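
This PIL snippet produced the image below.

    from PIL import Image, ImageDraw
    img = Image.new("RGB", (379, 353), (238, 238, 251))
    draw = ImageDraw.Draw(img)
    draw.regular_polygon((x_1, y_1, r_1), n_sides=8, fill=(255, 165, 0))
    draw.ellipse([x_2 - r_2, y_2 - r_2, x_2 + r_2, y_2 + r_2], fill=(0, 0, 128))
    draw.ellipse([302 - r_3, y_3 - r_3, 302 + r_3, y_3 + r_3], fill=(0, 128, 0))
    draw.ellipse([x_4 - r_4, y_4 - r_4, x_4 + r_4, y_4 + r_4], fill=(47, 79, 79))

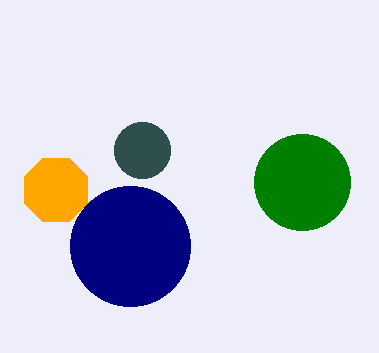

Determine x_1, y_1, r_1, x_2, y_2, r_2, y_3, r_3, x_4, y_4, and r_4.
x_1 = 56; y_1 = 190; r_1 = 34; x_2 = 130; y_2 = 246; r_2 = 60; y_3 = 182; r_3 = 48; x_4 = 142; y_4 = 150; r_4 = 28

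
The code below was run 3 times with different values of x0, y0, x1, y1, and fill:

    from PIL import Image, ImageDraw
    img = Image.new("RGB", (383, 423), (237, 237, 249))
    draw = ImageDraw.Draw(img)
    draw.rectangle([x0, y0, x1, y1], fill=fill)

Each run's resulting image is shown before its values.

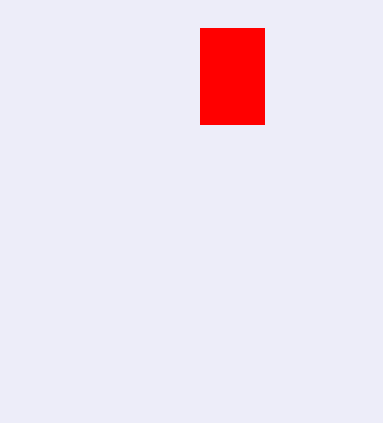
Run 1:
x0 = 200; y0 = 28; x1 = 264; y1 = 124; fill = 'red'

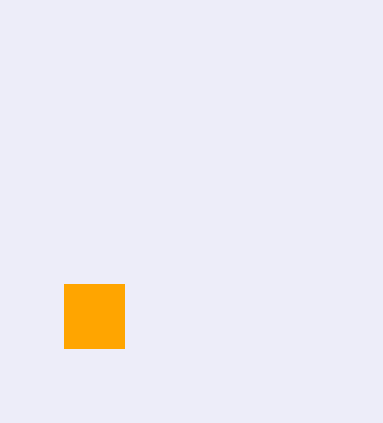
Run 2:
x0 = 64, y0 = 284, x1 = 124, y1 = 348, fill = 'orange'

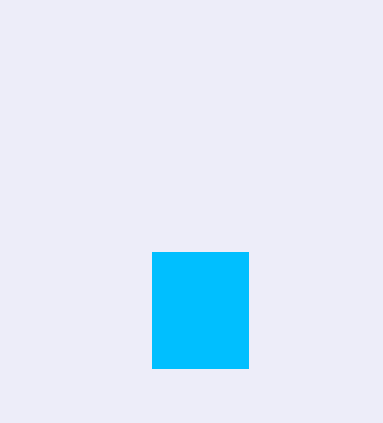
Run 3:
x0 = 152; y0 = 252; x1 = 248; y1 = 368; fill = 'deepskyblue'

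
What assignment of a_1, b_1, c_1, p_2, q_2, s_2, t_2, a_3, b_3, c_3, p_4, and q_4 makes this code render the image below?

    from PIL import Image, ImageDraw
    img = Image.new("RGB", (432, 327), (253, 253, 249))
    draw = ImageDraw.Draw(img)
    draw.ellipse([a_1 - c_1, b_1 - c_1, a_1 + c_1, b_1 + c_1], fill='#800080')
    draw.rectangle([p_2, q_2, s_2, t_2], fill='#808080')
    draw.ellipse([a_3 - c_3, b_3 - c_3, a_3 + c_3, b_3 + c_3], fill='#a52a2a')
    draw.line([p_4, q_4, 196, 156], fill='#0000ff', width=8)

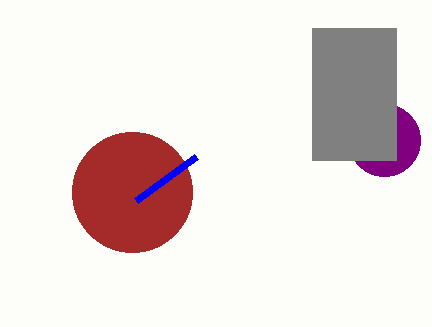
a_1 = 384, b_1 = 140, c_1 = 36, p_2 = 312, q_2 = 28, s_2 = 396, t_2 = 160, a_3 = 132, b_3 = 192, c_3 = 60, p_4 = 136, q_4 = 200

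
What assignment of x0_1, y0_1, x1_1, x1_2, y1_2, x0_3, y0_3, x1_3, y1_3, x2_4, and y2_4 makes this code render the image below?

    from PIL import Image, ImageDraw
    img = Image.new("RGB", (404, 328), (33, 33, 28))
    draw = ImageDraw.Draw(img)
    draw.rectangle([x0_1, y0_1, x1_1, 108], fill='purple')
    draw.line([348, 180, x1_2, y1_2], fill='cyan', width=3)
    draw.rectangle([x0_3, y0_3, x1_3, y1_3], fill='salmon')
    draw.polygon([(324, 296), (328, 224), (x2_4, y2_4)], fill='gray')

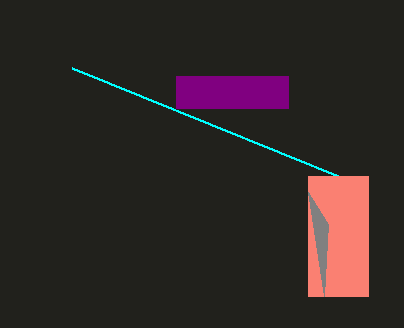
x0_1 = 176, y0_1 = 76, x1_1 = 288, x1_2 = 72, y1_2 = 68, x0_3 = 308, y0_3 = 176, x1_3 = 368, y1_3 = 296, x2_4 = 308, y2_4 = 192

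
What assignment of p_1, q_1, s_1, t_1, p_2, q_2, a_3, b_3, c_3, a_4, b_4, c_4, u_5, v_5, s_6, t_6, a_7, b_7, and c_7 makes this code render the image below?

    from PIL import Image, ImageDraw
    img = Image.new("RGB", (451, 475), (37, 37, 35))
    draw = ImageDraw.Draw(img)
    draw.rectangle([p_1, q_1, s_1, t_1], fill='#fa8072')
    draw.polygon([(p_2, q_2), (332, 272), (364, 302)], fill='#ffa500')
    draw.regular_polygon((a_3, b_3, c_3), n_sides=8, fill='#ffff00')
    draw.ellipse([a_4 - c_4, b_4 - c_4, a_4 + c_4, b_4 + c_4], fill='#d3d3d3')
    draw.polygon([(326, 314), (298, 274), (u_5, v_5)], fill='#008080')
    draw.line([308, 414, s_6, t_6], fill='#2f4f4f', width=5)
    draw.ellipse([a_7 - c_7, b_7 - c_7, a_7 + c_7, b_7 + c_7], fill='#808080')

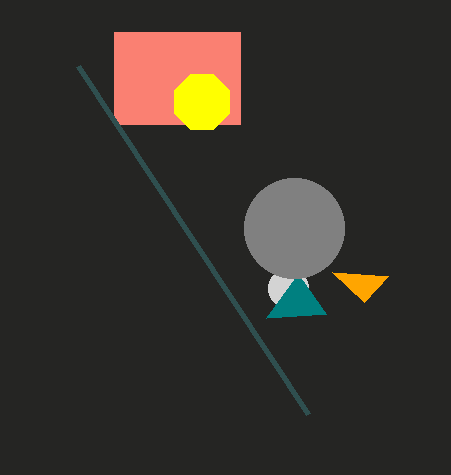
p_1 = 114
q_1 = 32
s_1 = 240
t_1 = 124
p_2 = 388
q_2 = 276
a_3 = 202
b_3 = 102
c_3 = 30
a_4 = 288
b_4 = 288
c_4 = 20
u_5 = 266
v_5 = 318
s_6 = 78
t_6 = 66
a_7 = 294
b_7 = 228
c_7 = 50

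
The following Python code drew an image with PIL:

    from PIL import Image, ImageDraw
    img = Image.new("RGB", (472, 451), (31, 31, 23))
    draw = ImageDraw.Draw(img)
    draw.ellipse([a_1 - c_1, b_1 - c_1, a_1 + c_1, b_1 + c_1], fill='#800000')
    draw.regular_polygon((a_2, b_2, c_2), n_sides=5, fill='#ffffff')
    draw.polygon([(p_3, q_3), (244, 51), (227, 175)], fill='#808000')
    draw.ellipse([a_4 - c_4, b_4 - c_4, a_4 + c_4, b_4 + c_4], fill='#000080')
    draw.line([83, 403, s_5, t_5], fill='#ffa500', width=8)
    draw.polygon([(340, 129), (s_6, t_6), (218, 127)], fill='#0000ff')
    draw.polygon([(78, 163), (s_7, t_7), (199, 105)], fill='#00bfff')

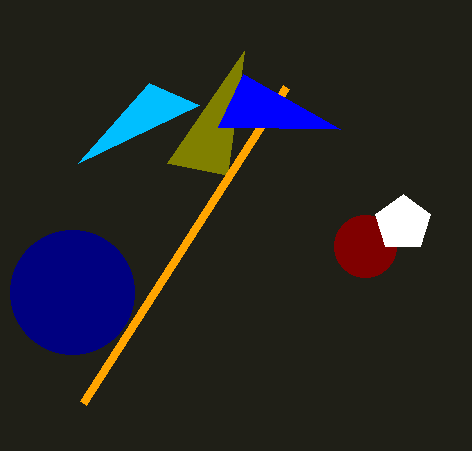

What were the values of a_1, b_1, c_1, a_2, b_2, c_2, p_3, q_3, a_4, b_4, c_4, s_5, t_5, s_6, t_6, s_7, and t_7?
a_1 = 365, b_1 = 246, c_1 = 31, a_2 = 403, b_2 = 223, c_2 = 29, p_3 = 167, q_3 = 163, a_4 = 72, b_4 = 292, c_4 = 62, s_5 = 286, t_5 = 87, s_6 = 243, t_6 = 74, s_7 = 149, t_7 = 83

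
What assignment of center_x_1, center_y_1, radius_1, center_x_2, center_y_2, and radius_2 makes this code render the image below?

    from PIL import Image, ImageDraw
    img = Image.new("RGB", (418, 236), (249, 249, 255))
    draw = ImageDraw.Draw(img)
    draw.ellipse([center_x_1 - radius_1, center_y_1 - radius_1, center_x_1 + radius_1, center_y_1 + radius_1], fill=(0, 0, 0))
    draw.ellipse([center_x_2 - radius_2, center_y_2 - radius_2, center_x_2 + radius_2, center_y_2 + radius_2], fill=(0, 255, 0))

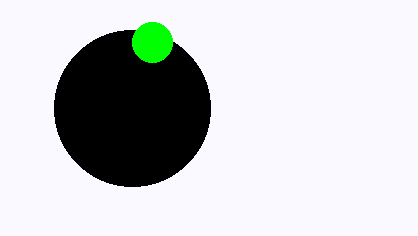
center_x_1 = 132; center_y_1 = 108; radius_1 = 78; center_x_2 = 152; center_y_2 = 42; radius_2 = 20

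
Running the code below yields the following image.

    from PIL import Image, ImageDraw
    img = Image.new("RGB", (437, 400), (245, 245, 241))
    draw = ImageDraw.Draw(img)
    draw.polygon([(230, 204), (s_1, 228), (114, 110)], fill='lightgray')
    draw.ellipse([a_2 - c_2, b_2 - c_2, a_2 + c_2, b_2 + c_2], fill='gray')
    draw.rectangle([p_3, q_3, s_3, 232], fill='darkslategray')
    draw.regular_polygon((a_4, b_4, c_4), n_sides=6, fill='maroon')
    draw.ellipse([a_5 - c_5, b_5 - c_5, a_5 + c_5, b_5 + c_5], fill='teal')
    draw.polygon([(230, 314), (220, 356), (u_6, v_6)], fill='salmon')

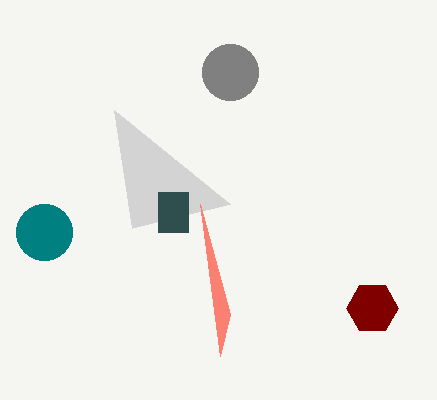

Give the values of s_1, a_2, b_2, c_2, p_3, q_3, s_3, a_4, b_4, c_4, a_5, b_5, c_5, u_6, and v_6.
s_1 = 132; a_2 = 230; b_2 = 72; c_2 = 28; p_3 = 158; q_3 = 192; s_3 = 188; a_4 = 372; b_4 = 308; c_4 = 26; a_5 = 44; b_5 = 232; c_5 = 28; u_6 = 200; v_6 = 204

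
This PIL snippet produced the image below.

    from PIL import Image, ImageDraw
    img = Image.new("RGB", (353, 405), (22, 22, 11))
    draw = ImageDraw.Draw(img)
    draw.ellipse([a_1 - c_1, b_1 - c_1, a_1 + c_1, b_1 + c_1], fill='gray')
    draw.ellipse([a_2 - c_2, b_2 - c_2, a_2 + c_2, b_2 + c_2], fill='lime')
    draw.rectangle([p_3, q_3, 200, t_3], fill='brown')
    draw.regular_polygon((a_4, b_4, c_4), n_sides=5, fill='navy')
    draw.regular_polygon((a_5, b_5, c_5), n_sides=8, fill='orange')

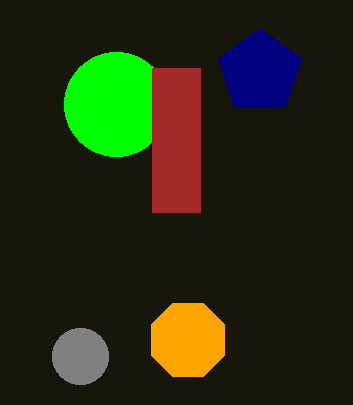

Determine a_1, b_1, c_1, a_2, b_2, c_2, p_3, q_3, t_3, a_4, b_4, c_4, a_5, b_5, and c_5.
a_1 = 80, b_1 = 356, c_1 = 28, a_2 = 116, b_2 = 104, c_2 = 52, p_3 = 152, q_3 = 68, t_3 = 212, a_4 = 260, b_4 = 72, c_4 = 44, a_5 = 188, b_5 = 340, c_5 = 40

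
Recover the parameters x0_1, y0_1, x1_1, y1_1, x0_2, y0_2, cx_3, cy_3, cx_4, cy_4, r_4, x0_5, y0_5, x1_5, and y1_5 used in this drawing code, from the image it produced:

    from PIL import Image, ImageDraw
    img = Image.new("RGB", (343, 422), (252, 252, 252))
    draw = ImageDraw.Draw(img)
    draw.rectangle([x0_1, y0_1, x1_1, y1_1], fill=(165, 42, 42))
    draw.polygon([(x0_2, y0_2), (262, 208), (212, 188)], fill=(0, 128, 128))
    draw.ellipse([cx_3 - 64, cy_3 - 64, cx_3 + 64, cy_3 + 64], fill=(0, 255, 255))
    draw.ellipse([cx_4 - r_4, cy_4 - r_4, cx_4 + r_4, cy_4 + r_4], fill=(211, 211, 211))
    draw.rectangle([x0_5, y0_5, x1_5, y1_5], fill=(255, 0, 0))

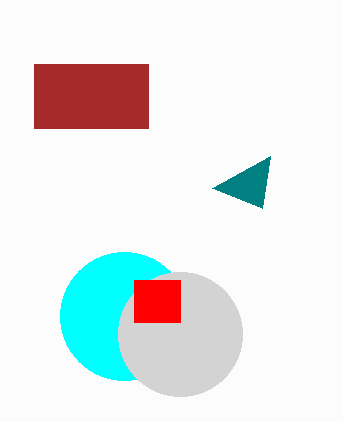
x0_1 = 34; y0_1 = 64; x1_1 = 148; y1_1 = 128; x0_2 = 270; y0_2 = 156; cx_3 = 124; cy_3 = 316; cx_4 = 180; cy_4 = 334; r_4 = 62; x0_5 = 134; y0_5 = 280; x1_5 = 180; y1_5 = 322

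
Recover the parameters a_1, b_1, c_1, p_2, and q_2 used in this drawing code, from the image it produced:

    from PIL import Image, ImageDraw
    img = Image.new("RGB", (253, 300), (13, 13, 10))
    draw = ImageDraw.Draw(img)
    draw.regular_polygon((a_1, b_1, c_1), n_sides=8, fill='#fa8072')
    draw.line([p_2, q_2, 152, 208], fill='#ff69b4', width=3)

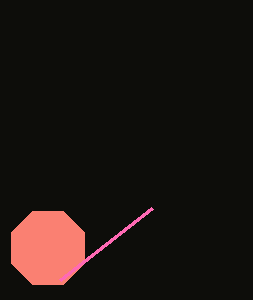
a_1 = 48; b_1 = 248; c_1 = 40; p_2 = 60; q_2 = 280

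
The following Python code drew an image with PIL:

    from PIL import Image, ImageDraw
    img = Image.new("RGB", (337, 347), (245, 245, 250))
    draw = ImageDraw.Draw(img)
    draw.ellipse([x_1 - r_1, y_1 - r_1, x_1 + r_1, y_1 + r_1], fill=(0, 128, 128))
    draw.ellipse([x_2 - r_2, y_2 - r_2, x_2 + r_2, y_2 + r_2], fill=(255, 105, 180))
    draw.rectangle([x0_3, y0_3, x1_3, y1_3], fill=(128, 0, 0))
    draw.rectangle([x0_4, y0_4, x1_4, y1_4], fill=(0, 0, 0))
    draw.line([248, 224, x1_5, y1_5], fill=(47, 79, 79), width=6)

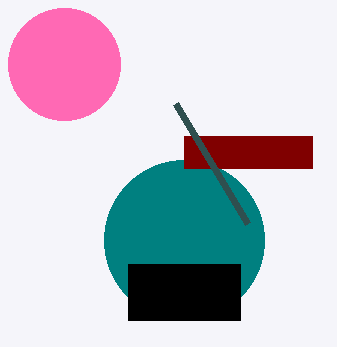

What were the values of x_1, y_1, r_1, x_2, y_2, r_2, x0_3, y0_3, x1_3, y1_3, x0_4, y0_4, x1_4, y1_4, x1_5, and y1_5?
x_1 = 184, y_1 = 240, r_1 = 80, x_2 = 64, y_2 = 64, r_2 = 56, x0_3 = 184, y0_3 = 136, x1_3 = 312, y1_3 = 168, x0_4 = 128, y0_4 = 264, x1_4 = 240, y1_4 = 320, x1_5 = 176, y1_5 = 104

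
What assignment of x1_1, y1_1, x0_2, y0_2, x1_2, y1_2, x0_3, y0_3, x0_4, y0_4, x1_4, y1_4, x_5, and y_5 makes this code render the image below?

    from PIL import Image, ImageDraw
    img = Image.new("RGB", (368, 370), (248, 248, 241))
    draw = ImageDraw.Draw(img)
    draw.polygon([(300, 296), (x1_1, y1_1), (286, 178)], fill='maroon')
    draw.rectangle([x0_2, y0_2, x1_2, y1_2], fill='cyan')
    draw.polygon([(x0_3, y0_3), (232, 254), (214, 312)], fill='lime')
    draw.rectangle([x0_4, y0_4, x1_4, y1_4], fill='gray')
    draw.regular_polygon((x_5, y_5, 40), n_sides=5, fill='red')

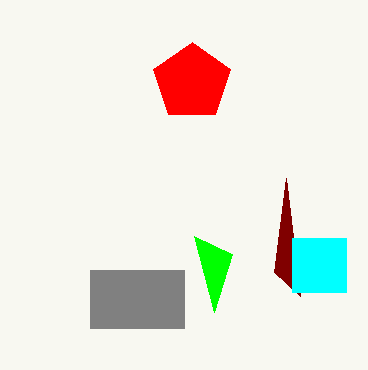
x1_1 = 274, y1_1 = 272, x0_2 = 292, y0_2 = 238, x1_2 = 346, y1_2 = 292, x0_3 = 194, y0_3 = 236, x0_4 = 90, y0_4 = 270, x1_4 = 184, y1_4 = 328, x_5 = 192, y_5 = 82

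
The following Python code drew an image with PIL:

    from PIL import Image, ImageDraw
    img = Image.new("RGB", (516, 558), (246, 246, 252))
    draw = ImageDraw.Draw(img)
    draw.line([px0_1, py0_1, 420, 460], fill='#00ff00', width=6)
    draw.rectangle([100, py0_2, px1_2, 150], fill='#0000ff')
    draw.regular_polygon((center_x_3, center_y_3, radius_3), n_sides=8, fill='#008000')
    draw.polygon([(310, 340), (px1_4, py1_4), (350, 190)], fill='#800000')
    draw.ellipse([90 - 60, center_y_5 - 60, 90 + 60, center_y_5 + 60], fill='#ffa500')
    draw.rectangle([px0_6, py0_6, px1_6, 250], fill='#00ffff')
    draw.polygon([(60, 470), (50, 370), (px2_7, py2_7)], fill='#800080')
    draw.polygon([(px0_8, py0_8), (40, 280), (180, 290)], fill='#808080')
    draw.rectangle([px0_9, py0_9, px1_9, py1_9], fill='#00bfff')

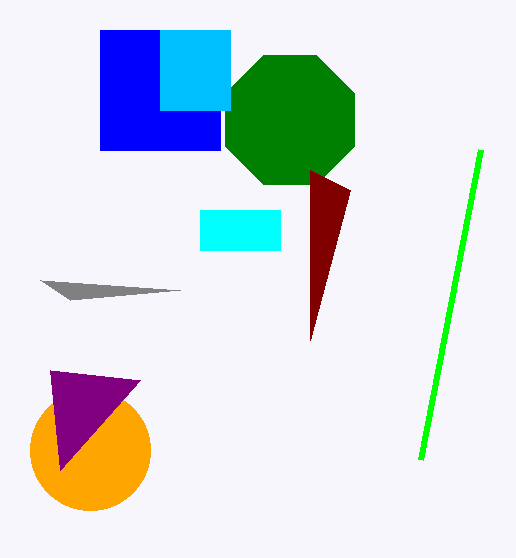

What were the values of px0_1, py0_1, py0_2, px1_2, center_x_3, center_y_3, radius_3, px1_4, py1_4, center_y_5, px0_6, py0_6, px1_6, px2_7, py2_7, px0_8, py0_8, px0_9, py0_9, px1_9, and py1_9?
px0_1 = 480; py0_1 = 150; py0_2 = 30; px1_2 = 220; center_x_3 = 290; center_y_3 = 120; radius_3 = 70; px1_4 = 310; py1_4 = 170; center_y_5 = 450; px0_6 = 200; py0_6 = 210; px1_6 = 280; px2_7 = 140; py2_7 = 380; px0_8 = 70; py0_8 = 300; px0_9 = 160; py0_9 = 30; px1_9 = 230; py1_9 = 110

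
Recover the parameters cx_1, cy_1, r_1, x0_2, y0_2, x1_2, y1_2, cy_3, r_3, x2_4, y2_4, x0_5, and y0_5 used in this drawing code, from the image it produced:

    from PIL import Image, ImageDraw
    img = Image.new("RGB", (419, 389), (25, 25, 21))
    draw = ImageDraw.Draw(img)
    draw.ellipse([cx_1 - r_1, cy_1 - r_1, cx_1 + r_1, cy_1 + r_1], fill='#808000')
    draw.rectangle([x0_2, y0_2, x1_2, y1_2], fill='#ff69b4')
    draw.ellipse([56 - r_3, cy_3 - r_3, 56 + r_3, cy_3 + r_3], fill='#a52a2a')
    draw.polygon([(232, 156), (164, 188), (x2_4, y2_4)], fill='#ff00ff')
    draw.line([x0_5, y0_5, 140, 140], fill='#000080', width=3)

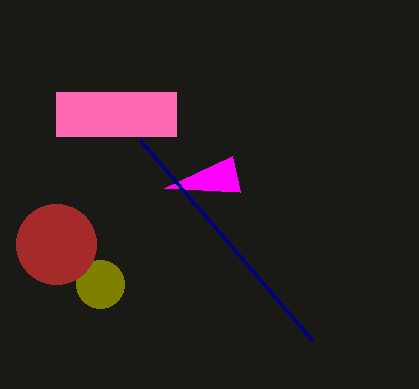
cx_1 = 100
cy_1 = 284
r_1 = 24
x0_2 = 56
y0_2 = 92
x1_2 = 176
y1_2 = 136
cy_3 = 244
r_3 = 40
x2_4 = 240
y2_4 = 192
x0_5 = 312
y0_5 = 340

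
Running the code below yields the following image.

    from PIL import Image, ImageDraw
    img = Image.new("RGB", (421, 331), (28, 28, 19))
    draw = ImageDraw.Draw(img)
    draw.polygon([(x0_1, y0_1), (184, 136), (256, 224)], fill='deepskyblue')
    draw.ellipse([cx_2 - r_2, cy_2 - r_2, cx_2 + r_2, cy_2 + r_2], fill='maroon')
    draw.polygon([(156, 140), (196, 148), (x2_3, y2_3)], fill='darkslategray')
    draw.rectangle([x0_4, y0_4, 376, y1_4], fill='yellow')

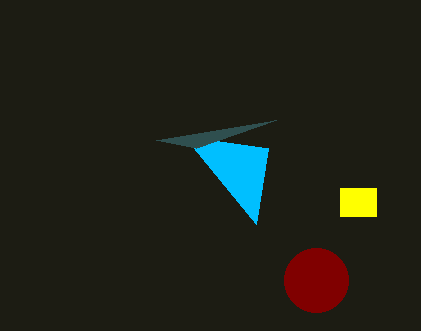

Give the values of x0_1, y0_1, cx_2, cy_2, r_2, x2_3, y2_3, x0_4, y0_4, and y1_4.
x0_1 = 268
y0_1 = 148
cx_2 = 316
cy_2 = 280
r_2 = 32
x2_3 = 276
y2_3 = 120
x0_4 = 340
y0_4 = 188
y1_4 = 216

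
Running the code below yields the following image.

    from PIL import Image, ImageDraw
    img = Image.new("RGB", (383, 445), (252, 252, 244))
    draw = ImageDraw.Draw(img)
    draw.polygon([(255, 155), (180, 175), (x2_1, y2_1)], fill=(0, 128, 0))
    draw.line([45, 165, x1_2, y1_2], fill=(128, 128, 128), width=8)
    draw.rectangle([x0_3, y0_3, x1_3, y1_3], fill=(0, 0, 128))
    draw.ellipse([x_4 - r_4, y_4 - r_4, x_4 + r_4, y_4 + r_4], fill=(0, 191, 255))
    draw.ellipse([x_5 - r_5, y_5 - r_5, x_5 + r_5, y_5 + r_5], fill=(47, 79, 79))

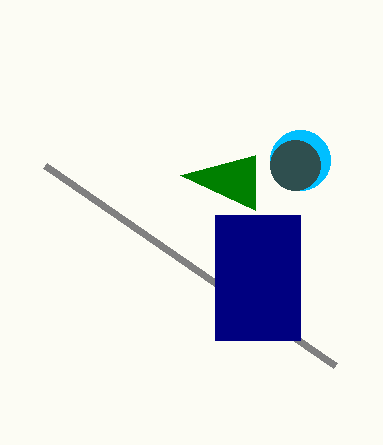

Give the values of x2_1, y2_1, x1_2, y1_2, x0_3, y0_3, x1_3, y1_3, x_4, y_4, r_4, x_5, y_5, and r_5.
x2_1 = 255; y2_1 = 210; x1_2 = 335; y1_2 = 365; x0_3 = 215; y0_3 = 215; x1_3 = 300; y1_3 = 340; x_4 = 300; y_4 = 160; r_4 = 30; x_5 = 295; y_5 = 165; r_5 = 25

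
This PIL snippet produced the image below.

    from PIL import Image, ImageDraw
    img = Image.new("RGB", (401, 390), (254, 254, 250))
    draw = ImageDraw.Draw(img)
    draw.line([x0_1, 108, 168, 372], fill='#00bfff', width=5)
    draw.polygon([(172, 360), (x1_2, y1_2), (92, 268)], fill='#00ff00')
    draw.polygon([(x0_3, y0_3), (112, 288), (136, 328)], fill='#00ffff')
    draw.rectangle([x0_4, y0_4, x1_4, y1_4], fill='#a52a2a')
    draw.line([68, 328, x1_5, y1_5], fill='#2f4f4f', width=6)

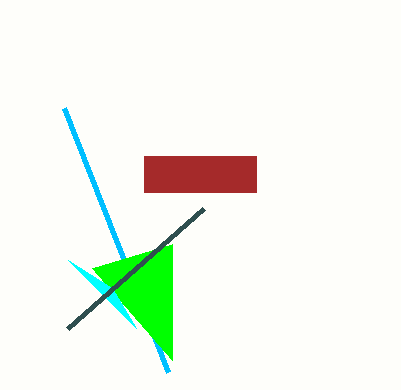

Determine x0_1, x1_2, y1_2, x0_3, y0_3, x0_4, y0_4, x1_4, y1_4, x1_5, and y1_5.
x0_1 = 64, x1_2 = 172, y1_2 = 244, x0_3 = 68, y0_3 = 260, x0_4 = 144, y0_4 = 156, x1_4 = 256, y1_4 = 192, x1_5 = 204, y1_5 = 208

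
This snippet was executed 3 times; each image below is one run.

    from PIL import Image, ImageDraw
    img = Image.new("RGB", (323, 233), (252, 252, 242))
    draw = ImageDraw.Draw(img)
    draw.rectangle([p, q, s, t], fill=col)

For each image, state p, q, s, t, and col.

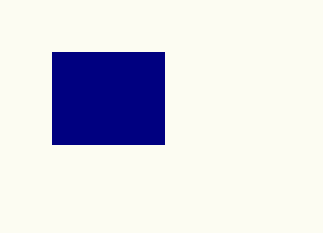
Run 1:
p = 52
q = 52
s = 164
t = 144
col = 'navy'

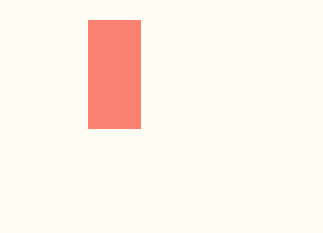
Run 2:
p = 88, q = 20, s = 140, t = 128, col = 'salmon'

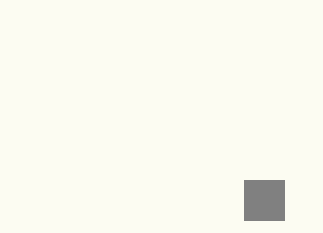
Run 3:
p = 244; q = 180; s = 284; t = 220; col = 'gray'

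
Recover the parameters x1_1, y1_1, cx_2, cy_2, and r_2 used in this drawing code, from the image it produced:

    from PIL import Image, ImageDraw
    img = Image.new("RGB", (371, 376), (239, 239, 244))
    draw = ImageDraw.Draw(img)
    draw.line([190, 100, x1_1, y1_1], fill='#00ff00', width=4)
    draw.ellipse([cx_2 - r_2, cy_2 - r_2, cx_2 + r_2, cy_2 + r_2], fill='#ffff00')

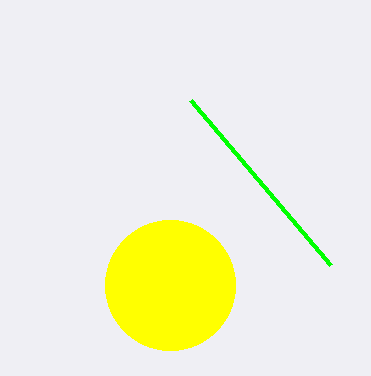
x1_1 = 330, y1_1 = 265, cx_2 = 170, cy_2 = 285, r_2 = 65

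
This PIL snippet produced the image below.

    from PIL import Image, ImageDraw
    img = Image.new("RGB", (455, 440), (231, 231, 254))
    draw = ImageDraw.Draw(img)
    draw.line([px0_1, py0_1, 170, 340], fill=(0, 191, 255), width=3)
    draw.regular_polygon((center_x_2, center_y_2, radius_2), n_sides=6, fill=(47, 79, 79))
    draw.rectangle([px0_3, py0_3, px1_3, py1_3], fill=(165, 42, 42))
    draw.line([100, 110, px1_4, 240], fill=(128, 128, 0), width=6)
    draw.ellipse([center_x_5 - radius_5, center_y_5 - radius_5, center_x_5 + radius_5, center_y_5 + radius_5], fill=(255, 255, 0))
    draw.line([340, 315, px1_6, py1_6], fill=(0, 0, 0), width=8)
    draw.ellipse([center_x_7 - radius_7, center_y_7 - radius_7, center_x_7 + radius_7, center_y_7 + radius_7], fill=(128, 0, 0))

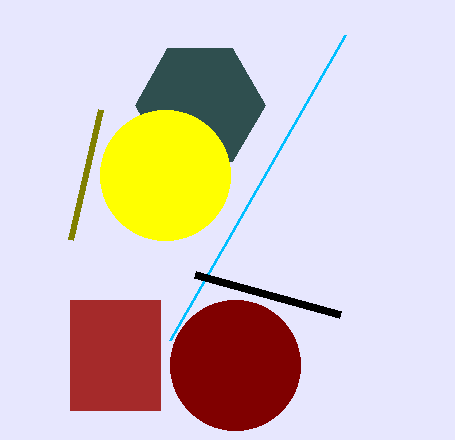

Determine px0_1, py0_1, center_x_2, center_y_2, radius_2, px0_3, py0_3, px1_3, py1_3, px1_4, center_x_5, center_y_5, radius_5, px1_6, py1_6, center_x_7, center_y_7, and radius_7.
px0_1 = 345; py0_1 = 35; center_x_2 = 200; center_y_2 = 105; radius_2 = 65; px0_3 = 70; py0_3 = 300; px1_3 = 160; py1_3 = 410; px1_4 = 70; center_x_5 = 165; center_y_5 = 175; radius_5 = 65; px1_6 = 195; py1_6 = 275; center_x_7 = 235; center_y_7 = 365; radius_7 = 65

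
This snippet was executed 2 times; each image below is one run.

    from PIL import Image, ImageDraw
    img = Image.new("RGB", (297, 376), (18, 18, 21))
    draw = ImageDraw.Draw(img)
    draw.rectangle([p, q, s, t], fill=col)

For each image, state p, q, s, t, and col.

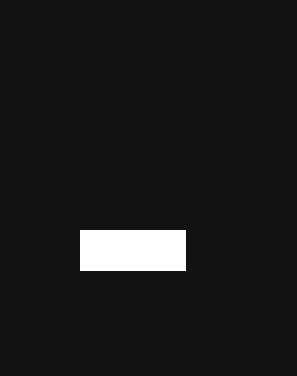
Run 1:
p = 80, q = 230, s = 185, t = 270, col = 'white'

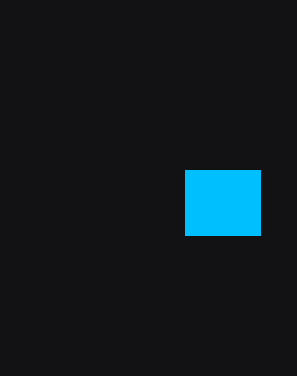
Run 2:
p = 185
q = 170
s = 260
t = 235
col = 'deepskyblue'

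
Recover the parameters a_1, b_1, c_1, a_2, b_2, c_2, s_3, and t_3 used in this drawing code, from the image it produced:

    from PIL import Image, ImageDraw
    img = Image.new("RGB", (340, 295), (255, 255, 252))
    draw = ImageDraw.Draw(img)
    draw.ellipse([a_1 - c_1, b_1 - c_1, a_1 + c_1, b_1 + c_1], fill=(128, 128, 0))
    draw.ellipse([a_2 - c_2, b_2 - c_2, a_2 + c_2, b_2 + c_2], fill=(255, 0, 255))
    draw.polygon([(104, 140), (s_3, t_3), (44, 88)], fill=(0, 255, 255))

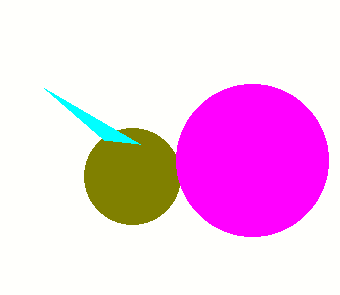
a_1 = 132
b_1 = 176
c_1 = 48
a_2 = 252
b_2 = 160
c_2 = 76
s_3 = 140
t_3 = 144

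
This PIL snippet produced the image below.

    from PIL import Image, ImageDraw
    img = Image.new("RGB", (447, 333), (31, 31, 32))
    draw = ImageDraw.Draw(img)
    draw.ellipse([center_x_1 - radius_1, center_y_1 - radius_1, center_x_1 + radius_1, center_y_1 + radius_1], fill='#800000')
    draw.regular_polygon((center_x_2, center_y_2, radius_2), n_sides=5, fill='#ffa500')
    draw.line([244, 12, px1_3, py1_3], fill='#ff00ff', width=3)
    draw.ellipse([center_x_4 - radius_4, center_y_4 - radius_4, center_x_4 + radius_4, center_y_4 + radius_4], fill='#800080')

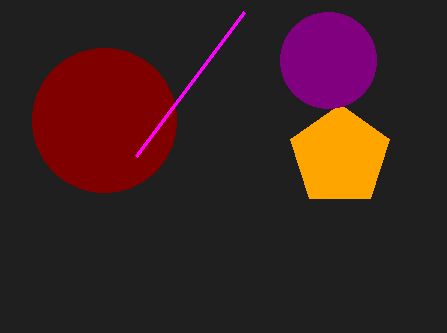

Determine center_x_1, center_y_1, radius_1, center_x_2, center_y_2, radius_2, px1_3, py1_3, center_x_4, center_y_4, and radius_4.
center_x_1 = 104, center_y_1 = 120, radius_1 = 72, center_x_2 = 340, center_y_2 = 156, radius_2 = 52, px1_3 = 136, py1_3 = 156, center_x_4 = 328, center_y_4 = 60, radius_4 = 48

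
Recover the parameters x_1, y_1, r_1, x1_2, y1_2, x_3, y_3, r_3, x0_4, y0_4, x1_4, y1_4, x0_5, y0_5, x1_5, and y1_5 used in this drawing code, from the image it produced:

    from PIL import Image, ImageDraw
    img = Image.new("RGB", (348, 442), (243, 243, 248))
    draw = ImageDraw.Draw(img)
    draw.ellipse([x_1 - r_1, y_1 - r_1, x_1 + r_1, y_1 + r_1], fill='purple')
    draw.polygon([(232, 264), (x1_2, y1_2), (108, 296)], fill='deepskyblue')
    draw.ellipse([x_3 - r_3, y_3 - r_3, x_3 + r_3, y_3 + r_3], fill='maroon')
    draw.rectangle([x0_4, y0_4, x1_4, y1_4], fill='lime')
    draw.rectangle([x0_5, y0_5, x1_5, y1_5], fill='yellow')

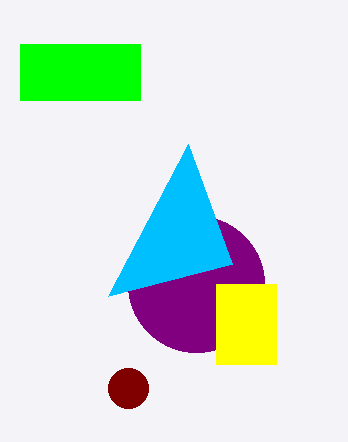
x_1 = 196, y_1 = 284, r_1 = 68, x1_2 = 188, y1_2 = 144, x_3 = 128, y_3 = 388, r_3 = 20, x0_4 = 20, y0_4 = 44, x1_4 = 140, y1_4 = 100, x0_5 = 216, y0_5 = 284, x1_5 = 276, y1_5 = 364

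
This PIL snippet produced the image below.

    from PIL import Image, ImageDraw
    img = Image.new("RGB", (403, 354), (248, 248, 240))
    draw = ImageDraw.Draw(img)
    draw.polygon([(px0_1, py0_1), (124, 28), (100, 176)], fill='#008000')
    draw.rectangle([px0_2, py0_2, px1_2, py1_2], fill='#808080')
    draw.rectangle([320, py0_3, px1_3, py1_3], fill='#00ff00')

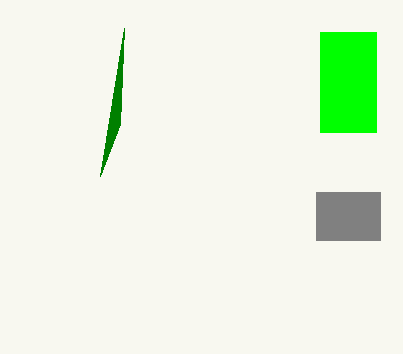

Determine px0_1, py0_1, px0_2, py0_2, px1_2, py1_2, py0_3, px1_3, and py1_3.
px0_1 = 120; py0_1 = 124; px0_2 = 316; py0_2 = 192; px1_2 = 380; py1_2 = 240; py0_3 = 32; px1_3 = 376; py1_3 = 132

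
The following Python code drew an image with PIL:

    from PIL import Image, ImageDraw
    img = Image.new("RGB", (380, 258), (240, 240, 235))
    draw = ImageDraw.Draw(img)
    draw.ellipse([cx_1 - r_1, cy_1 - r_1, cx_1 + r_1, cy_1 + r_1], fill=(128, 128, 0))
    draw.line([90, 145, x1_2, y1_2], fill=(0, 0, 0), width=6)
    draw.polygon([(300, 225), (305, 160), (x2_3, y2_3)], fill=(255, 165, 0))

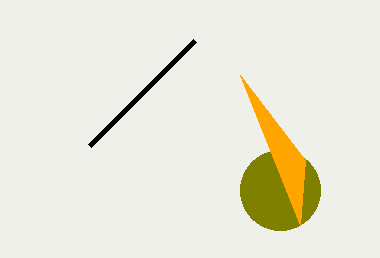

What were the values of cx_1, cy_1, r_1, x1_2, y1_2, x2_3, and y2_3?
cx_1 = 280
cy_1 = 190
r_1 = 40
x1_2 = 195
y1_2 = 40
x2_3 = 240
y2_3 = 75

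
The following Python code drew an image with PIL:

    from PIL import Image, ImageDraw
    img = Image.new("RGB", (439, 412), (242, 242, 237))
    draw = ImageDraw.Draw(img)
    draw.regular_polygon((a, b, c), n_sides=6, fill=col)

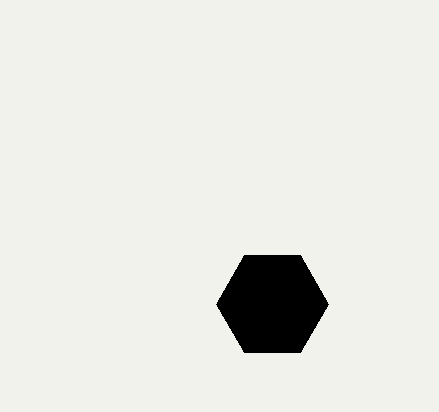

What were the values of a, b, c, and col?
a = 272, b = 304, c = 56, col = 'black'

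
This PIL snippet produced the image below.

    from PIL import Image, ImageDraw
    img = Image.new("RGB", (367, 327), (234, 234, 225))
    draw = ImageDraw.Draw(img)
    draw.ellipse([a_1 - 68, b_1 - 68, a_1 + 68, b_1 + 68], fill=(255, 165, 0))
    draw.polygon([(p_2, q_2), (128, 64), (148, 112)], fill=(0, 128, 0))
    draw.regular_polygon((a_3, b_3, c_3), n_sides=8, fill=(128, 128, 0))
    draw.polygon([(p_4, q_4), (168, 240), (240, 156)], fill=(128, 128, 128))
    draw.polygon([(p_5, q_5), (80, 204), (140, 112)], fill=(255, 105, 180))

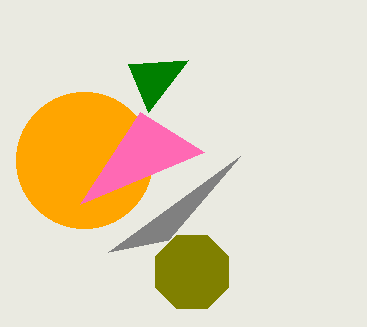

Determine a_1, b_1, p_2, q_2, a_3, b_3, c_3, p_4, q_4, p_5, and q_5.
a_1 = 84
b_1 = 160
p_2 = 188
q_2 = 60
a_3 = 192
b_3 = 272
c_3 = 40
p_4 = 108
q_4 = 252
p_5 = 204
q_5 = 152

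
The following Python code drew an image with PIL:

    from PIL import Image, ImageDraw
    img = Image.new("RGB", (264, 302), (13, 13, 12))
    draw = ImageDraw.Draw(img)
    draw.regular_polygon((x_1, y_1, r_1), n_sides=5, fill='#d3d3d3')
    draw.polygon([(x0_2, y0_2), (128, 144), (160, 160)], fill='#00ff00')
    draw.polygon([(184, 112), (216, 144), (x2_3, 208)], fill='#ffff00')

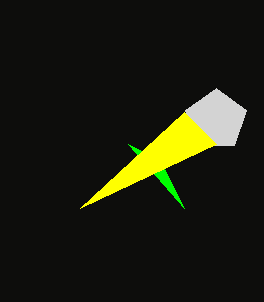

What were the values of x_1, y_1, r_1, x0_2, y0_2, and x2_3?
x_1 = 216
y_1 = 120
r_1 = 32
x0_2 = 184
y0_2 = 208
x2_3 = 80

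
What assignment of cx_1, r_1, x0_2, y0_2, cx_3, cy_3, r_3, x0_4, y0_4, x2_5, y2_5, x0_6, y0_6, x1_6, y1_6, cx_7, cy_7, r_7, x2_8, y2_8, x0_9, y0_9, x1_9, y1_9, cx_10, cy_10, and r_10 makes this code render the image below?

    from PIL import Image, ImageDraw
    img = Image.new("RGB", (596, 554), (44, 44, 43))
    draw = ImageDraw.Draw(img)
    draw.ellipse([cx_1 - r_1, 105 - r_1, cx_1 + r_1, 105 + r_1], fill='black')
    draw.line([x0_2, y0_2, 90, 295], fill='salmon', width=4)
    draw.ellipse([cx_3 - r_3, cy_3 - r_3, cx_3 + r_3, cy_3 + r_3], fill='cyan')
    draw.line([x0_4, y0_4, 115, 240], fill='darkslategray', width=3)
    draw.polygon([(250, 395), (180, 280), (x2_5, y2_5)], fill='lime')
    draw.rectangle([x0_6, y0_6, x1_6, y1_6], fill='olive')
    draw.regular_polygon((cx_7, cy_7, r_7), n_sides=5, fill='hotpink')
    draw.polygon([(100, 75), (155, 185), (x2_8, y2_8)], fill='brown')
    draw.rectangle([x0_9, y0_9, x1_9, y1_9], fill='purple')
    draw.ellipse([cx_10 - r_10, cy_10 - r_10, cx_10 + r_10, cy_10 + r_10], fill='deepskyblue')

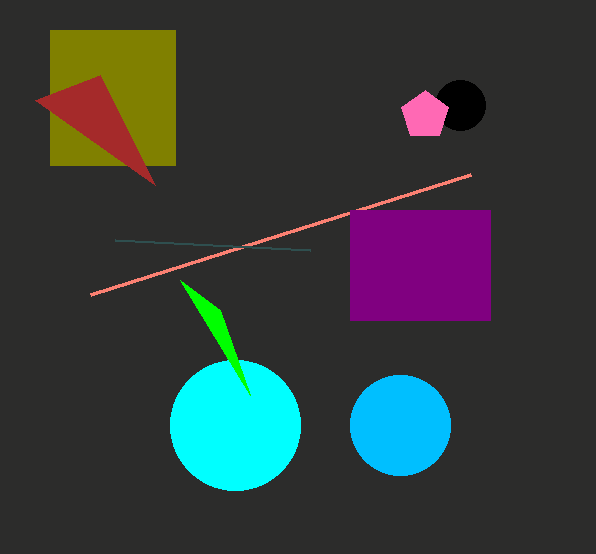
cx_1 = 460, r_1 = 25, x0_2 = 470, y0_2 = 175, cx_3 = 235, cy_3 = 425, r_3 = 65, x0_4 = 310, y0_4 = 250, x2_5 = 220, y2_5 = 310, x0_6 = 50, y0_6 = 30, x1_6 = 175, y1_6 = 165, cx_7 = 425, cy_7 = 115, r_7 = 25, x2_8 = 35, y2_8 = 100, x0_9 = 350, y0_9 = 210, x1_9 = 490, y1_9 = 320, cx_10 = 400, cy_10 = 425, r_10 = 50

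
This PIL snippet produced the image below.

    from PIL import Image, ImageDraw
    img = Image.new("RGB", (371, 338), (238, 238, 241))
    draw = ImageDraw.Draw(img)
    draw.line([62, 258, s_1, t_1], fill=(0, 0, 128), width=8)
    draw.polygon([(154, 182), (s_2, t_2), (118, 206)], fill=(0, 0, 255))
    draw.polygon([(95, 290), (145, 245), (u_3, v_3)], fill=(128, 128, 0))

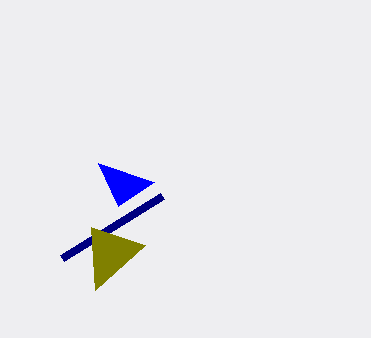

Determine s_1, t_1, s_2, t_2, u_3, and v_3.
s_1 = 162
t_1 = 196
s_2 = 98
t_2 = 163
u_3 = 91
v_3 = 227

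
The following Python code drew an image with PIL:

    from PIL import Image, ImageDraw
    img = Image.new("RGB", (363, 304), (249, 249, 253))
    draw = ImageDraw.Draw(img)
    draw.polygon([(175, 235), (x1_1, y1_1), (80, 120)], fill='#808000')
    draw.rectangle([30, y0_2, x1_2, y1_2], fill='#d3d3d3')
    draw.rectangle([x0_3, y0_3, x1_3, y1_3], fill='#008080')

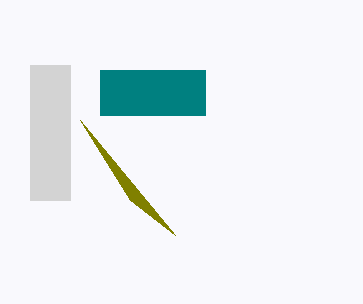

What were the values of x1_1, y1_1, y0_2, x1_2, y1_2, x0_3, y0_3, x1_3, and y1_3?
x1_1 = 130; y1_1 = 200; y0_2 = 65; x1_2 = 70; y1_2 = 200; x0_3 = 100; y0_3 = 70; x1_3 = 205; y1_3 = 115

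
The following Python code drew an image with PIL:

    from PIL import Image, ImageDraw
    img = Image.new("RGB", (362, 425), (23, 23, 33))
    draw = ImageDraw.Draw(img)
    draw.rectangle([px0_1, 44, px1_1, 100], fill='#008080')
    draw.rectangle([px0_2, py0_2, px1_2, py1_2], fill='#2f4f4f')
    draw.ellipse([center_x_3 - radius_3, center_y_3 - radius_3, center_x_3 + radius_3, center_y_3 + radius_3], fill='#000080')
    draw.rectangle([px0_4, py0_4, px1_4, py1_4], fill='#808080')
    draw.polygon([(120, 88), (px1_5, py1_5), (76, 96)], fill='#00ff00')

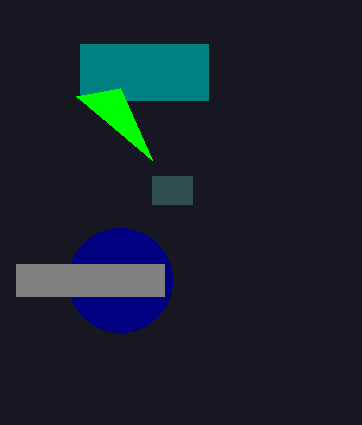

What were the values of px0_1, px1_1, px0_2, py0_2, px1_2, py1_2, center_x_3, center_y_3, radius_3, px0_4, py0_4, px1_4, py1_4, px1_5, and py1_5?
px0_1 = 80; px1_1 = 208; px0_2 = 152; py0_2 = 176; px1_2 = 192; py1_2 = 204; center_x_3 = 120; center_y_3 = 280; radius_3 = 52; px0_4 = 16; py0_4 = 264; px1_4 = 164; py1_4 = 296; px1_5 = 152; py1_5 = 160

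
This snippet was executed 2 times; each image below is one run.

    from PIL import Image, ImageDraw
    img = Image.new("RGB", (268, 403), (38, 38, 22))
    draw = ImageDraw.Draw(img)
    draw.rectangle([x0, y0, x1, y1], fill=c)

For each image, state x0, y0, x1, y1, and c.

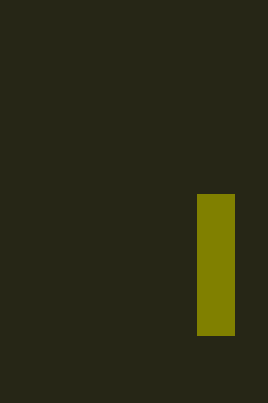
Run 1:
x0 = 197
y0 = 194
x1 = 234
y1 = 335
c = 'olive'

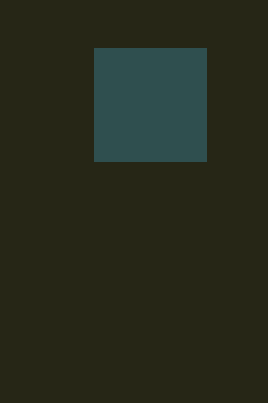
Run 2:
x0 = 94
y0 = 48
x1 = 206
y1 = 161
c = 'darkslategray'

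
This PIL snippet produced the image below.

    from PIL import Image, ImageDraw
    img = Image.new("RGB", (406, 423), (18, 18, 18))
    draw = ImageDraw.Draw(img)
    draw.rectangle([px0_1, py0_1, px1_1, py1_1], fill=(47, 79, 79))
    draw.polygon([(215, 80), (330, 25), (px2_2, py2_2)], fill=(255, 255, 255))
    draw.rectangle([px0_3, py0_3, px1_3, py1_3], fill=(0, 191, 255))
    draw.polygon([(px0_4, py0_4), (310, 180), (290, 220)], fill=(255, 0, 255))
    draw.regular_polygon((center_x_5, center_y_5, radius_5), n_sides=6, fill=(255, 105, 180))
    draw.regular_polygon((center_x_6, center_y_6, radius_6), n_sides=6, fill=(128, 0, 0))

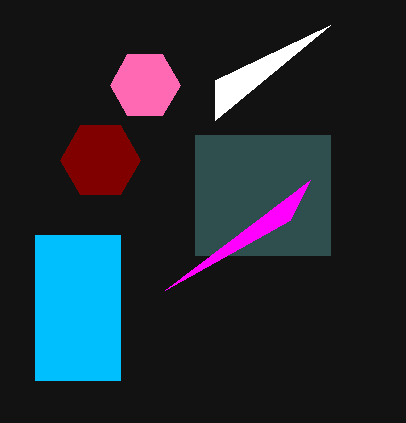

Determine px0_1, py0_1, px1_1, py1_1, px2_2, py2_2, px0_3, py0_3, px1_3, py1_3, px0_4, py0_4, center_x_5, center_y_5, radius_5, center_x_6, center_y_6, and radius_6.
px0_1 = 195; py0_1 = 135; px1_1 = 330; py1_1 = 255; px2_2 = 215; py2_2 = 120; px0_3 = 35; py0_3 = 235; px1_3 = 120; py1_3 = 380; px0_4 = 165; py0_4 = 290; center_x_5 = 145; center_y_5 = 85; radius_5 = 35; center_x_6 = 100; center_y_6 = 160; radius_6 = 40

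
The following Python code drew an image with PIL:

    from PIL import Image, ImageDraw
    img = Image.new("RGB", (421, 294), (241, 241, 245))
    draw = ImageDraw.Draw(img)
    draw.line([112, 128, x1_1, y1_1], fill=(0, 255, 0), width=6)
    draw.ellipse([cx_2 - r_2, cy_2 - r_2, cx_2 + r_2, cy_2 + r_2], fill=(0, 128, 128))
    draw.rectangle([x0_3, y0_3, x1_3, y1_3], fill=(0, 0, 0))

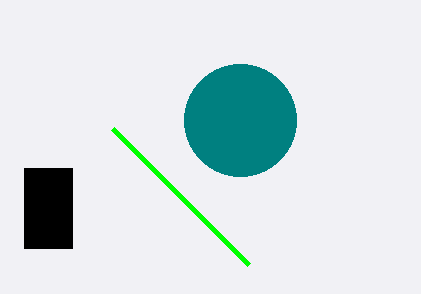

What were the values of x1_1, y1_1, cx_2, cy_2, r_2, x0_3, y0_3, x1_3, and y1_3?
x1_1 = 248
y1_1 = 264
cx_2 = 240
cy_2 = 120
r_2 = 56
x0_3 = 24
y0_3 = 168
x1_3 = 72
y1_3 = 248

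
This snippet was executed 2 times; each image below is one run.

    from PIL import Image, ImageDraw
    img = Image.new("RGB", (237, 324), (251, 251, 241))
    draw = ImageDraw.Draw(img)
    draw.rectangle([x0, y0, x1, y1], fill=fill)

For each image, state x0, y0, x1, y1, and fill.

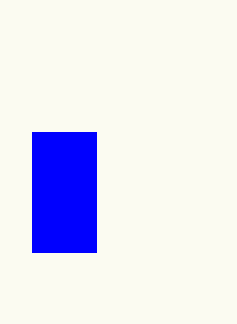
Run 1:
x0 = 32; y0 = 132; x1 = 96; y1 = 252; fill = 'blue'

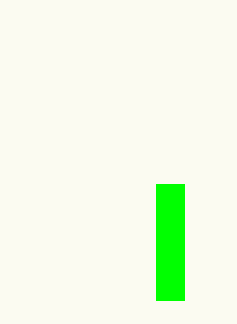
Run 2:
x0 = 156, y0 = 184, x1 = 184, y1 = 300, fill = 'lime'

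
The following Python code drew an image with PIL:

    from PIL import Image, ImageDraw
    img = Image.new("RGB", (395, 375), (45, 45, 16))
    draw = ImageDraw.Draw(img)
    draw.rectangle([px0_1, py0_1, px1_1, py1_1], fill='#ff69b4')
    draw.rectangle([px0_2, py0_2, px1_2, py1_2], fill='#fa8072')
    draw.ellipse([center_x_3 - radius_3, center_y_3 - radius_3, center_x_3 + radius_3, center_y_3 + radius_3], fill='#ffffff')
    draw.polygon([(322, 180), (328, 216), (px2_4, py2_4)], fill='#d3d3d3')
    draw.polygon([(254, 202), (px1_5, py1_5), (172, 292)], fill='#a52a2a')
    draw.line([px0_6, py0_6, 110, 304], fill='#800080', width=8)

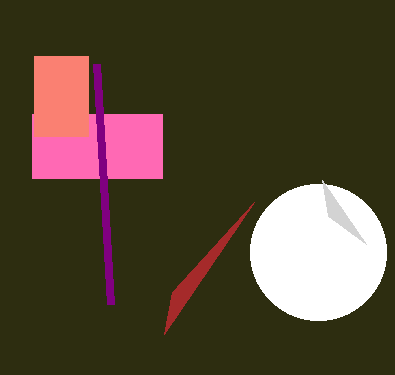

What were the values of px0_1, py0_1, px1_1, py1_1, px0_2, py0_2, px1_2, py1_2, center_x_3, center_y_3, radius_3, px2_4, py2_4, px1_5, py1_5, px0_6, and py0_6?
px0_1 = 32, py0_1 = 114, px1_1 = 162, py1_1 = 178, px0_2 = 34, py0_2 = 56, px1_2 = 88, py1_2 = 136, center_x_3 = 318, center_y_3 = 252, radius_3 = 68, px2_4 = 366, py2_4 = 244, px1_5 = 164, py1_5 = 334, px0_6 = 96, py0_6 = 64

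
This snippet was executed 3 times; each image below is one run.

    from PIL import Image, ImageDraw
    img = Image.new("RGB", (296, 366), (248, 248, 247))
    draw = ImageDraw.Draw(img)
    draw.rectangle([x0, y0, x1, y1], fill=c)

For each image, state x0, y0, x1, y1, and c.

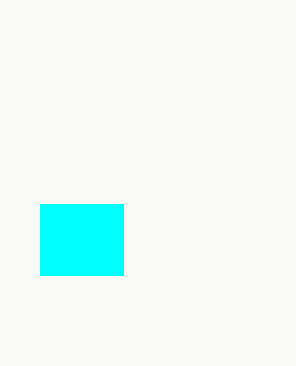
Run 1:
x0 = 40; y0 = 204; x1 = 123; y1 = 275; c = 'cyan'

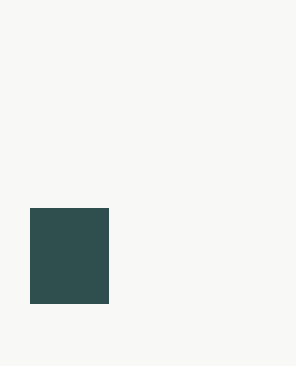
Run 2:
x0 = 30; y0 = 208; x1 = 108; y1 = 303; c = 'darkslategray'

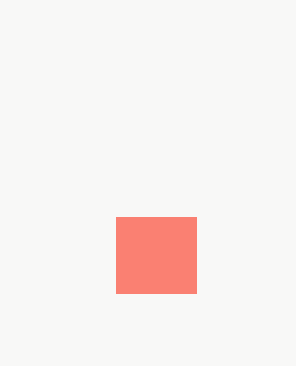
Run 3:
x0 = 116, y0 = 217, x1 = 196, y1 = 293, c = 'salmon'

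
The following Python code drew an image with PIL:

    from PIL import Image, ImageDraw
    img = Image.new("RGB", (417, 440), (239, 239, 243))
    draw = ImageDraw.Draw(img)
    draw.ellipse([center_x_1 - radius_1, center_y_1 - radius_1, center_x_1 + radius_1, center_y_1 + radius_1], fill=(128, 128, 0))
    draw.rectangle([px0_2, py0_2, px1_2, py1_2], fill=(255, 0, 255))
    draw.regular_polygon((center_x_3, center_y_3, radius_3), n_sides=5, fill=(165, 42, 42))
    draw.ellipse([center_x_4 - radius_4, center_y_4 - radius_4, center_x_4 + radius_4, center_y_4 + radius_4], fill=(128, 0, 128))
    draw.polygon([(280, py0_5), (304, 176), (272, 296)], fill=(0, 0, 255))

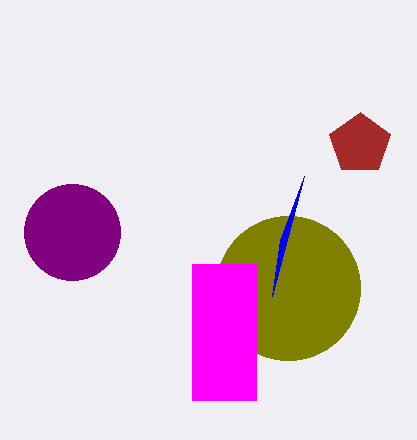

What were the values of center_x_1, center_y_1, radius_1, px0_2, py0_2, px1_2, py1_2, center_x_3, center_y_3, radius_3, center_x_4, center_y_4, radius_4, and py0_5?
center_x_1 = 288; center_y_1 = 288; radius_1 = 72; px0_2 = 192; py0_2 = 264; px1_2 = 256; py1_2 = 400; center_x_3 = 360; center_y_3 = 144; radius_3 = 32; center_x_4 = 72; center_y_4 = 232; radius_4 = 48; py0_5 = 240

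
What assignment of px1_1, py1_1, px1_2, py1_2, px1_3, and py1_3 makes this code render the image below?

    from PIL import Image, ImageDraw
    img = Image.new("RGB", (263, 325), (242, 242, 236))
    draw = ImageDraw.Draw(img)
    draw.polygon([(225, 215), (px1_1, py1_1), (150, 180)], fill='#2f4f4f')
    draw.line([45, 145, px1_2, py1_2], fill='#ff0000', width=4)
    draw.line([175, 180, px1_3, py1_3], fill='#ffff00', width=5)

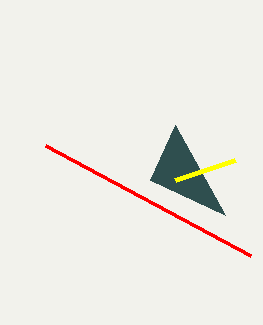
px1_1 = 175
py1_1 = 125
px1_2 = 250
py1_2 = 255
px1_3 = 235
py1_3 = 160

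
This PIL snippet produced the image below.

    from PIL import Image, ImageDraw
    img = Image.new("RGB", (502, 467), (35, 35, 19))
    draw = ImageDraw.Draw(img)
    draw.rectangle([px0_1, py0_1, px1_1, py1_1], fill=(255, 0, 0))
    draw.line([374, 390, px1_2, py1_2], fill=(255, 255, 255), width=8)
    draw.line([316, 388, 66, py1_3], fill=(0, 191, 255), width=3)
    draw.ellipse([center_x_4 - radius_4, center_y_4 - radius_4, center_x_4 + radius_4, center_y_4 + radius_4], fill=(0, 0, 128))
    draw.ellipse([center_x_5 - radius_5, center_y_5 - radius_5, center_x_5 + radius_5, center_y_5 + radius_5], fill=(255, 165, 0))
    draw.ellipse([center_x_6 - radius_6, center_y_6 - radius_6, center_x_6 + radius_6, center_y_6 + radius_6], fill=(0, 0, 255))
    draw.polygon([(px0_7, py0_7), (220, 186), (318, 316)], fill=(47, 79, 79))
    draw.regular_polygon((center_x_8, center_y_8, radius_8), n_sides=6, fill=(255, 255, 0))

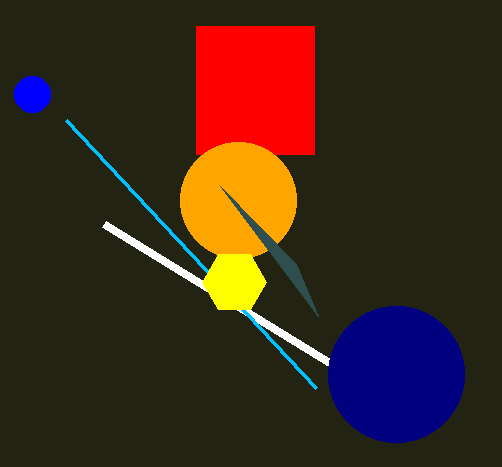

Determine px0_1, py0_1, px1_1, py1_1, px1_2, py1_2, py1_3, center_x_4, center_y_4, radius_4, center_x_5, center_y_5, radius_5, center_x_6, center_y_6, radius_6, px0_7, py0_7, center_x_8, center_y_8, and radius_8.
px0_1 = 196, py0_1 = 26, px1_1 = 314, py1_1 = 154, px1_2 = 104, py1_2 = 224, py1_3 = 120, center_x_4 = 396, center_y_4 = 374, radius_4 = 68, center_x_5 = 238, center_y_5 = 200, radius_5 = 58, center_x_6 = 32, center_y_6 = 94, radius_6 = 18, px0_7 = 296, py0_7 = 264, center_x_8 = 234, center_y_8 = 282, radius_8 = 32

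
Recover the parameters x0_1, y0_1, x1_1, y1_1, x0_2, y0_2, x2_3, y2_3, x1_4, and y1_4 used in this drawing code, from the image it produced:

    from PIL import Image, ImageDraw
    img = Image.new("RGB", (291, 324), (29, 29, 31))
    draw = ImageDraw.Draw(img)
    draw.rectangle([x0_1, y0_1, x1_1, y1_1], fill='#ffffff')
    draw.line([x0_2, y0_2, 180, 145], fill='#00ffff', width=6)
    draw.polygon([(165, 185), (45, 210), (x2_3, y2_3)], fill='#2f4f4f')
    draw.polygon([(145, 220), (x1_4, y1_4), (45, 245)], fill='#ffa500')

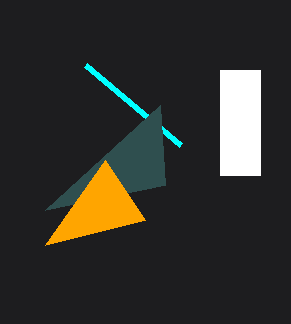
x0_1 = 220; y0_1 = 70; x1_1 = 260; y1_1 = 175; x0_2 = 85; y0_2 = 65; x2_3 = 160; y2_3 = 105; x1_4 = 105; y1_4 = 160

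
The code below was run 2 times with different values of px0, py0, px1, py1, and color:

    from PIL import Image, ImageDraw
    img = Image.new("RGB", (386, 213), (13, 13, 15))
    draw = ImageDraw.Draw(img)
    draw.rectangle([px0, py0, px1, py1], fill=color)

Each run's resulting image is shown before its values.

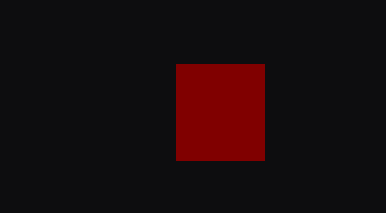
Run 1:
px0 = 176
py0 = 64
px1 = 264
py1 = 160
color = 'maroon'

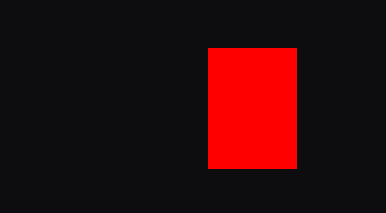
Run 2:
px0 = 208, py0 = 48, px1 = 296, py1 = 168, color = 'red'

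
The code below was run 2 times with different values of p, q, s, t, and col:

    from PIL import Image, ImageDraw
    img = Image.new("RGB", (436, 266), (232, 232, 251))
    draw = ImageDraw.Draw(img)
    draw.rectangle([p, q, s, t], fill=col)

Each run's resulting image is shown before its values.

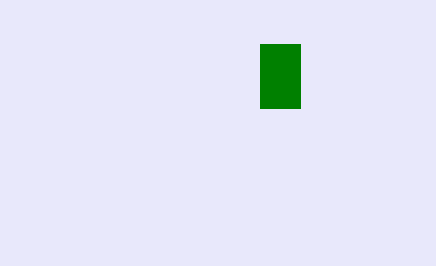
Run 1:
p = 260; q = 44; s = 300; t = 108; col = 'green'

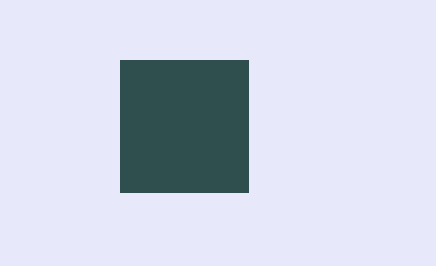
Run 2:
p = 120
q = 60
s = 248
t = 192
col = 'darkslategray'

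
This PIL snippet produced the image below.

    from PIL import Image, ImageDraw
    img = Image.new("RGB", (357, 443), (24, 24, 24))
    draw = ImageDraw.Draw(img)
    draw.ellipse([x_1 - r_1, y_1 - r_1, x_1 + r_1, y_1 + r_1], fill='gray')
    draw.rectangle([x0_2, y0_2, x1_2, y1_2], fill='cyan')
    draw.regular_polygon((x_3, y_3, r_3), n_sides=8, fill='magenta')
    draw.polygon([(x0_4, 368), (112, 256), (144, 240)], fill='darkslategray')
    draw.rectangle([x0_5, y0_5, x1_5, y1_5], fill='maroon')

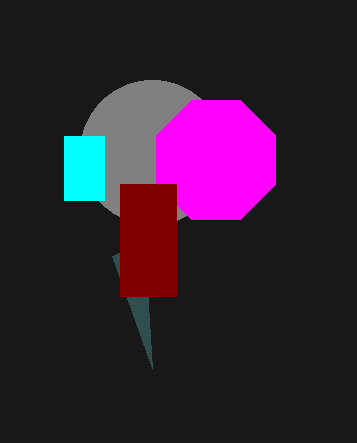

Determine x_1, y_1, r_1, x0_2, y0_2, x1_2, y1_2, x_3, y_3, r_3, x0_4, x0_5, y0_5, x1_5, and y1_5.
x_1 = 152, y_1 = 152, r_1 = 72, x0_2 = 64, y0_2 = 136, x1_2 = 104, y1_2 = 200, x_3 = 216, y_3 = 160, r_3 = 64, x0_4 = 152, x0_5 = 120, y0_5 = 184, x1_5 = 176, y1_5 = 296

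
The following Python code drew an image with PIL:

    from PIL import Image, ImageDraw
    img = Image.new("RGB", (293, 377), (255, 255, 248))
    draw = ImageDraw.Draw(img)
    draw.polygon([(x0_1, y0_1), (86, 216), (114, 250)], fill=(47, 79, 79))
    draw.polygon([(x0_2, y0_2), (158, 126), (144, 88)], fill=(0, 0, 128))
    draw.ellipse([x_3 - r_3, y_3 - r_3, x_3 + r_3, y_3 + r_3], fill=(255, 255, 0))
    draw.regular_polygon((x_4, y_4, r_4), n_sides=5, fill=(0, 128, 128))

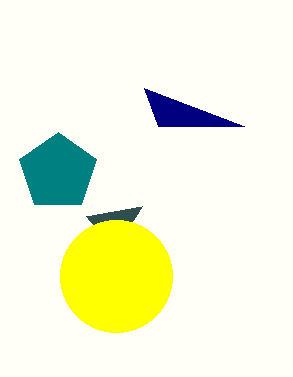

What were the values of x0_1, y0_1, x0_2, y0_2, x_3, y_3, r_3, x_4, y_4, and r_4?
x0_1 = 142
y0_1 = 206
x0_2 = 244
y0_2 = 126
x_3 = 116
y_3 = 276
r_3 = 56
x_4 = 58
y_4 = 172
r_4 = 40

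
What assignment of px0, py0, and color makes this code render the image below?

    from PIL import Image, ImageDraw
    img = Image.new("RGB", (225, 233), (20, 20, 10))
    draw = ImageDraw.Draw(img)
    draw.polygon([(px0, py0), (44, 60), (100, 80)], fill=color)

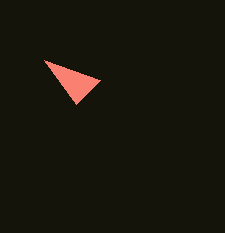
px0 = 76; py0 = 104; color = 'salmon'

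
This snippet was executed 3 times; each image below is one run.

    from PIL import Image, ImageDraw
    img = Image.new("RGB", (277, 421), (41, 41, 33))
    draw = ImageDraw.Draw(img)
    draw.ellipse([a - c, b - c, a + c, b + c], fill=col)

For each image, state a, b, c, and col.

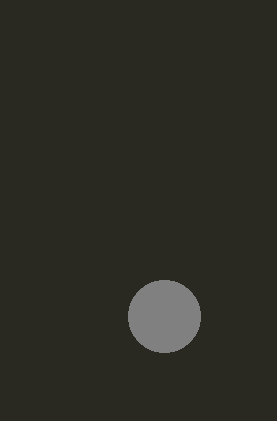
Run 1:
a = 164; b = 316; c = 36; col = 'gray'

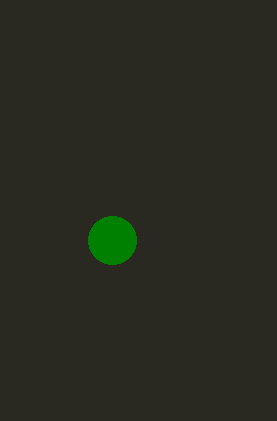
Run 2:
a = 112
b = 240
c = 24
col = 'green'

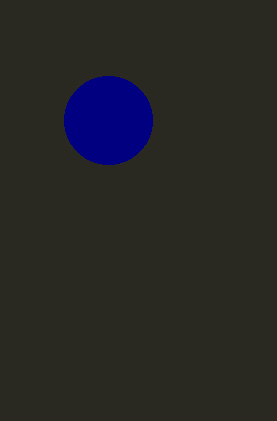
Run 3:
a = 108; b = 120; c = 44; col = 'navy'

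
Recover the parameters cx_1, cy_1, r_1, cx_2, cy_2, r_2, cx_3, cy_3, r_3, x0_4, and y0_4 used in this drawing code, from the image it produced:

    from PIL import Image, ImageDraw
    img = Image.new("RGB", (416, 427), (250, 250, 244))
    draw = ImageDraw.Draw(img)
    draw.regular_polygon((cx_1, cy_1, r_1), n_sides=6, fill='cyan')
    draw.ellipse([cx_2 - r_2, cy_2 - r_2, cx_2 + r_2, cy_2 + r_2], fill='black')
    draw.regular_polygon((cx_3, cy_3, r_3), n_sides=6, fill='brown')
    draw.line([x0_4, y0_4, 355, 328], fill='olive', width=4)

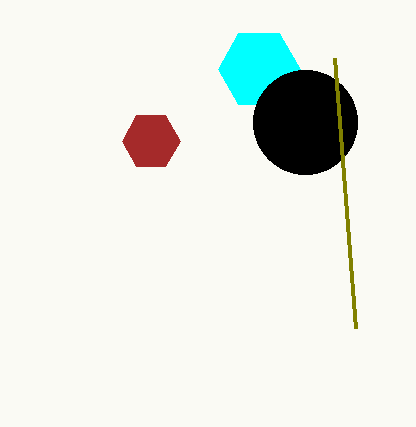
cx_1 = 259, cy_1 = 69, r_1 = 41, cx_2 = 305, cy_2 = 122, r_2 = 52, cx_3 = 151, cy_3 = 141, r_3 = 29, x0_4 = 334, y0_4 = 58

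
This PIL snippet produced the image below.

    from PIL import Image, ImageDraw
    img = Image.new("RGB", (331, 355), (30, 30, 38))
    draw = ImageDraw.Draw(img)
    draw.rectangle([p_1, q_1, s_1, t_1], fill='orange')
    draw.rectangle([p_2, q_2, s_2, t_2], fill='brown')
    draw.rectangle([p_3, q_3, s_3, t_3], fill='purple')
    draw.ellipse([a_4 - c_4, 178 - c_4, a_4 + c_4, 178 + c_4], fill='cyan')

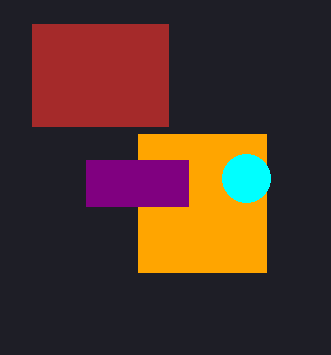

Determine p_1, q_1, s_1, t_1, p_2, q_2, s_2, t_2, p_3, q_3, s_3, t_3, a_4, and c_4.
p_1 = 138; q_1 = 134; s_1 = 266; t_1 = 272; p_2 = 32; q_2 = 24; s_2 = 168; t_2 = 126; p_3 = 86; q_3 = 160; s_3 = 188; t_3 = 206; a_4 = 246; c_4 = 24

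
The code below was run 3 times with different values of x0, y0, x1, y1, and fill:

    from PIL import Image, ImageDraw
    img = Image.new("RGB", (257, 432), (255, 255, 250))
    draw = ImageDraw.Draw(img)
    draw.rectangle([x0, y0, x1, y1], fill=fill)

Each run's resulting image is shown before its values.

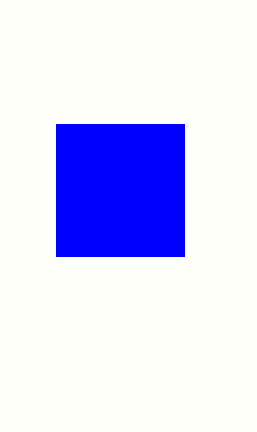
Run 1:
x0 = 56; y0 = 124; x1 = 184; y1 = 256; fill = 'blue'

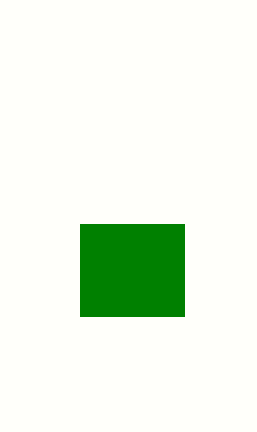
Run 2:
x0 = 80, y0 = 224, x1 = 184, y1 = 316, fill = 'green'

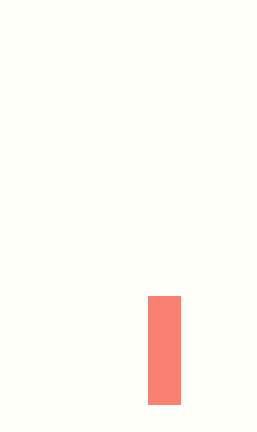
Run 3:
x0 = 148; y0 = 296; x1 = 180; y1 = 404; fill = 'salmon'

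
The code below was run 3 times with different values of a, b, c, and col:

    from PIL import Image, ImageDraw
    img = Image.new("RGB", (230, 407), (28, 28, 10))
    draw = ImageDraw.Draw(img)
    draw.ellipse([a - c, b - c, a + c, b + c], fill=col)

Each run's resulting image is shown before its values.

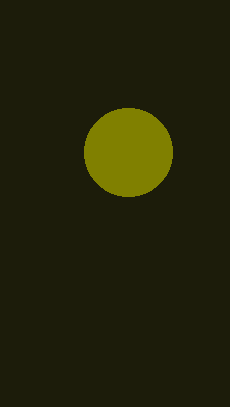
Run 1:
a = 128, b = 152, c = 44, col = 'olive'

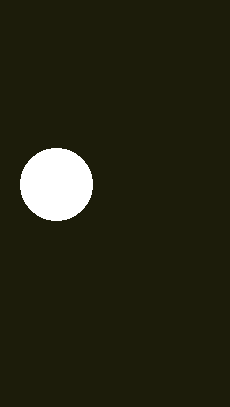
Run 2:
a = 56, b = 184, c = 36, col = 'white'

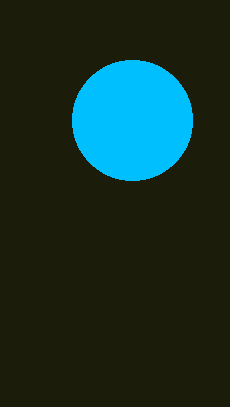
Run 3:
a = 132
b = 120
c = 60
col = 'deepskyblue'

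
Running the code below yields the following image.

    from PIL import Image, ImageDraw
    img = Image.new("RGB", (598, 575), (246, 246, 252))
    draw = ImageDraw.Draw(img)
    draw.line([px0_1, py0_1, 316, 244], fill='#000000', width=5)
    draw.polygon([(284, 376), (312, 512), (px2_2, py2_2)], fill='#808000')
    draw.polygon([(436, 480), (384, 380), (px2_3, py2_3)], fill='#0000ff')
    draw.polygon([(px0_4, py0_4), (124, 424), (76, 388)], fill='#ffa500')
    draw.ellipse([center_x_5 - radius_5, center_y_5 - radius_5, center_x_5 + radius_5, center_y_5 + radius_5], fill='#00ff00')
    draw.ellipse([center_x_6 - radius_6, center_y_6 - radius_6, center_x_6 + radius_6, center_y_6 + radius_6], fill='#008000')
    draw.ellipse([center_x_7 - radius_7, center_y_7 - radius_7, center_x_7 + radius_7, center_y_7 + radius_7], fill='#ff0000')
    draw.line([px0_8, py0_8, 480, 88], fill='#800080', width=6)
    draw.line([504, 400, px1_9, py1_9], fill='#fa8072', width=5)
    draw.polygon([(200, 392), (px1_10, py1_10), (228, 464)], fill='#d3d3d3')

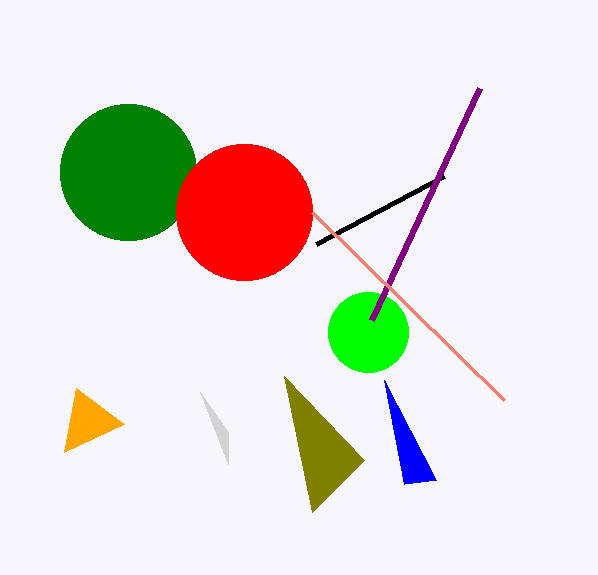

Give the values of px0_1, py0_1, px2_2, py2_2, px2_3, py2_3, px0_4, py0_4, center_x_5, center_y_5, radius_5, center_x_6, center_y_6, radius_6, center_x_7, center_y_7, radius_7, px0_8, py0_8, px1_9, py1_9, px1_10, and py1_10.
px0_1 = 444; py0_1 = 176; px2_2 = 364; py2_2 = 460; px2_3 = 404; py2_3 = 484; px0_4 = 64; py0_4 = 452; center_x_5 = 368; center_y_5 = 332; radius_5 = 40; center_x_6 = 128; center_y_6 = 172; radius_6 = 68; center_x_7 = 244; center_y_7 = 212; radius_7 = 68; px0_8 = 372; py0_8 = 320; px1_9 = 312; py1_9 = 212; px1_10 = 228; py1_10 = 432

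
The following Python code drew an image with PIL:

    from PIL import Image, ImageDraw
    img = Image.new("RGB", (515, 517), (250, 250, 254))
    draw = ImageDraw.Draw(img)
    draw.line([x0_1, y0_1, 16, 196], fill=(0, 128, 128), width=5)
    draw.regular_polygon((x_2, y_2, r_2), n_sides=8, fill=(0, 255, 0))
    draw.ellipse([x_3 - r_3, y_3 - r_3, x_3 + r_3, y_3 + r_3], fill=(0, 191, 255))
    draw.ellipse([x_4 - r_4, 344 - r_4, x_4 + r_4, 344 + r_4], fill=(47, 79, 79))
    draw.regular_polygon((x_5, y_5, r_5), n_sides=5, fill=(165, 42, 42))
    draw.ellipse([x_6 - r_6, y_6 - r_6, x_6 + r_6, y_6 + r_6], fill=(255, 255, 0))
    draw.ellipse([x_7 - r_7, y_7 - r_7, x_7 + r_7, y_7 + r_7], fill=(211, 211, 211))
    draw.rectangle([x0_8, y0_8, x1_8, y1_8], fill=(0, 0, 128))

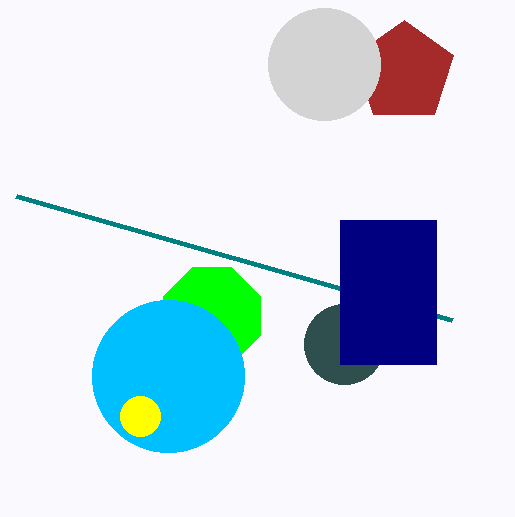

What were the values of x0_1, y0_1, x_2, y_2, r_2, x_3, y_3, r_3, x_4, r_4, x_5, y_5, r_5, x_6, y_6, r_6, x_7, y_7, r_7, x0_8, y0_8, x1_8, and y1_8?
x0_1 = 452, y0_1 = 320, x_2 = 212, y_2 = 316, r_2 = 52, x_3 = 168, y_3 = 376, r_3 = 76, x_4 = 344, r_4 = 40, x_5 = 404, y_5 = 72, r_5 = 52, x_6 = 140, y_6 = 416, r_6 = 20, x_7 = 324, y_7 = 64, r_7 = 56, x0_8 = 340, y0_8 = 220, x1_8 = 436, y1_8 = 364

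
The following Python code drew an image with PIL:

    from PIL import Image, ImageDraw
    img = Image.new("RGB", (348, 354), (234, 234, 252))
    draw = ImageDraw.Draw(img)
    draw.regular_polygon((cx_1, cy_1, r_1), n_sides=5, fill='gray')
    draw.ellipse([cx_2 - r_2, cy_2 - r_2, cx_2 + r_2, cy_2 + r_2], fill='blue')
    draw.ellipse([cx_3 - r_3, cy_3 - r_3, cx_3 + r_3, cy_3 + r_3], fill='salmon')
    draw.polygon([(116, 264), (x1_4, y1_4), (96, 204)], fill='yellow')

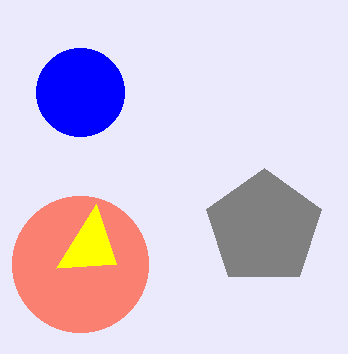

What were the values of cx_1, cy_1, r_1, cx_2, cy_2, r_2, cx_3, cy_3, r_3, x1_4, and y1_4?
cx_1 = 264; cy_1 = 228; r_1 = 60; cx_2 = 80; cy_2 = 92; r_2 = 44; cx_3 = 80; cy_3 = 264; r_3 = 68; x1_4 = 56; y1_4 = 268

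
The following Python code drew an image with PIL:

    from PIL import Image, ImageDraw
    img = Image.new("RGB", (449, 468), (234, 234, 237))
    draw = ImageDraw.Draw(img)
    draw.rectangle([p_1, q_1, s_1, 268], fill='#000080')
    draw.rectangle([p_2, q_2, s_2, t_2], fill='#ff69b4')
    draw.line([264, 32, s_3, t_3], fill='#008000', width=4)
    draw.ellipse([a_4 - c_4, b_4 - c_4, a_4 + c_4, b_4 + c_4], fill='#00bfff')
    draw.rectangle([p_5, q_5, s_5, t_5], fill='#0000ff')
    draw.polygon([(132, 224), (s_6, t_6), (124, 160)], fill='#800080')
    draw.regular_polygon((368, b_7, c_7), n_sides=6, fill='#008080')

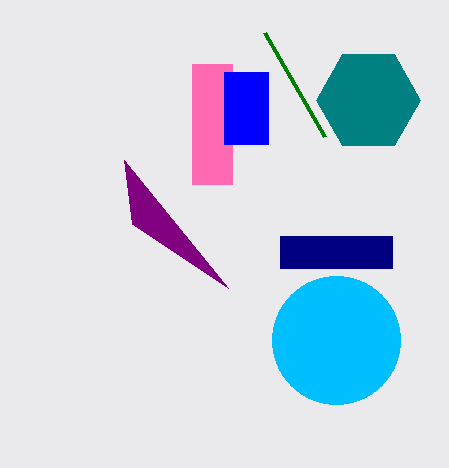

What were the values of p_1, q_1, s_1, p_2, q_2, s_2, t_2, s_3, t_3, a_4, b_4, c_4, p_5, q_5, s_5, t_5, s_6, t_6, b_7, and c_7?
p_1 = 280; q_1 = 236; s_1 = 392; p_2 = 192; q_2 = 64; s_2 = 232; t_2 = 184; s_3 = 324; t_3 = 136; a_4 = 336; b_4 = 340; c_4 = 64; p_5 = 224; q_5 = 72; s_5 = 268; t_5 = 144; s_6 = 228; t_6 = 288; b_7 = 100; c_7 = 52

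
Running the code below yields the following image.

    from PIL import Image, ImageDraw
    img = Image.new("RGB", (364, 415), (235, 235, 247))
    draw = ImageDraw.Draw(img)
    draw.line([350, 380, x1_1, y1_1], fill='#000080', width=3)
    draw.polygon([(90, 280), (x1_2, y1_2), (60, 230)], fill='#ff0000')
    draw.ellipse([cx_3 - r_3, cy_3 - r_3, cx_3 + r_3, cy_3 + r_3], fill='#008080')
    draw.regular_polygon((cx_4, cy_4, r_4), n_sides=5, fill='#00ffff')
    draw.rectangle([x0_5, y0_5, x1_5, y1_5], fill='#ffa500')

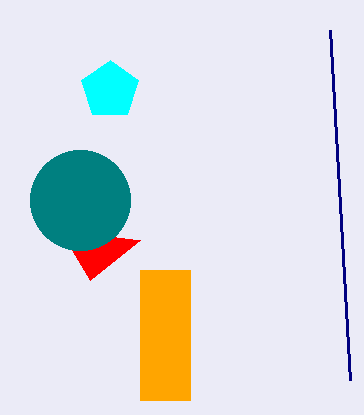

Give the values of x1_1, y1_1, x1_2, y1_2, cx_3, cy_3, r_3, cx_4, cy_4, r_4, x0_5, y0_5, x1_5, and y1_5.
x1_1 = 330; y1_1 = 30; x1_2 = 140; y1_2 = 240; cx_3 = 80; cy_3 = 200; r_3 = 50; cx_4 = 110; cy_4 = 90; r_4 = 30; x0_5 = 140; y0_5 = 270; x1_5 = 190; y1_5 = 400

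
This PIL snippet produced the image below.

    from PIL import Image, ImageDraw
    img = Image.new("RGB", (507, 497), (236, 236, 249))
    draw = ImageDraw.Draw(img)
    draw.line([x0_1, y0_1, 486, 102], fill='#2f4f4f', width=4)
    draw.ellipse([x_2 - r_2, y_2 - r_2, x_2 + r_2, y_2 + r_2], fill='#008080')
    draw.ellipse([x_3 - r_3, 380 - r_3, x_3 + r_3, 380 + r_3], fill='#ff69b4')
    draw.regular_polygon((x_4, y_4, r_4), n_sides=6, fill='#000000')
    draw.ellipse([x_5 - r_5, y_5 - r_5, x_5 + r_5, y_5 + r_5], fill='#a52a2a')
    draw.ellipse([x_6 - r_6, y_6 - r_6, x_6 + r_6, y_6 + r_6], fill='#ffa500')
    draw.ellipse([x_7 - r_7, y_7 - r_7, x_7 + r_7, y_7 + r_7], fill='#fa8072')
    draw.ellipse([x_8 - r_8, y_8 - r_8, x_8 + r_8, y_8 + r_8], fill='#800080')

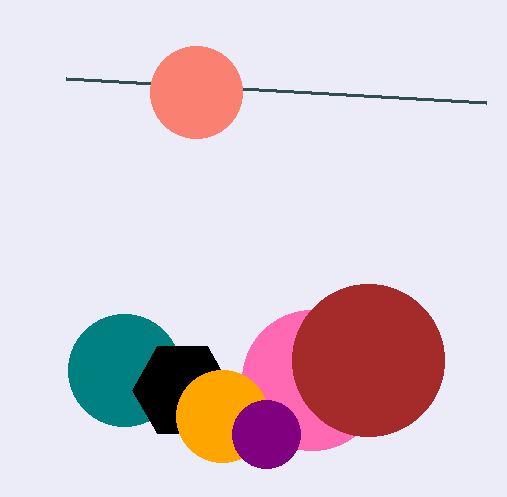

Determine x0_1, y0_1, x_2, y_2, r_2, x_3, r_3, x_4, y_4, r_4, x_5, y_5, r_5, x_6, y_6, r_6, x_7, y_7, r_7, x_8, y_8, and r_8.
x0_1 = 66, y0_1 = 78, x_2 = 124, y_2 = 370, r_2 = 56, x_3 = 312, r_3 = 70, x_4 = 182, y_4 = 390, r_4 = 50, x_5 = 368, y_5 = 360, r_5 = 76, x_6 = 222, y_6 = 416, r_6 = 46, x_7 = 196, y_7 = 92, r_7 = 46, x_8 = 266, y_8 = 434, r_8 = 34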